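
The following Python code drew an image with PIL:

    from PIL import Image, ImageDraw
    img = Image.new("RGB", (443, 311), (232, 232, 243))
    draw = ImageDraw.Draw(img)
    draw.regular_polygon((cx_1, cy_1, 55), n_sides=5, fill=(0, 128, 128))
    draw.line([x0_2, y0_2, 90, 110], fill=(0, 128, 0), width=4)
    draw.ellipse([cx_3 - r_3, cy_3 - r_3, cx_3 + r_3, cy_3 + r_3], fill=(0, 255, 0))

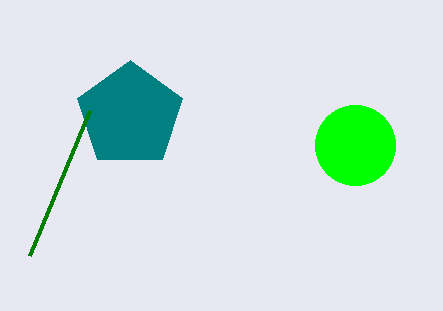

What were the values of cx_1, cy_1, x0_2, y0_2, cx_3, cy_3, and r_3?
cx_1 = 130; cy_1 = 115; x0_2 = 30; y0_2 = 255; cx_3 = 355; cy_3 = 145; r_3 = 40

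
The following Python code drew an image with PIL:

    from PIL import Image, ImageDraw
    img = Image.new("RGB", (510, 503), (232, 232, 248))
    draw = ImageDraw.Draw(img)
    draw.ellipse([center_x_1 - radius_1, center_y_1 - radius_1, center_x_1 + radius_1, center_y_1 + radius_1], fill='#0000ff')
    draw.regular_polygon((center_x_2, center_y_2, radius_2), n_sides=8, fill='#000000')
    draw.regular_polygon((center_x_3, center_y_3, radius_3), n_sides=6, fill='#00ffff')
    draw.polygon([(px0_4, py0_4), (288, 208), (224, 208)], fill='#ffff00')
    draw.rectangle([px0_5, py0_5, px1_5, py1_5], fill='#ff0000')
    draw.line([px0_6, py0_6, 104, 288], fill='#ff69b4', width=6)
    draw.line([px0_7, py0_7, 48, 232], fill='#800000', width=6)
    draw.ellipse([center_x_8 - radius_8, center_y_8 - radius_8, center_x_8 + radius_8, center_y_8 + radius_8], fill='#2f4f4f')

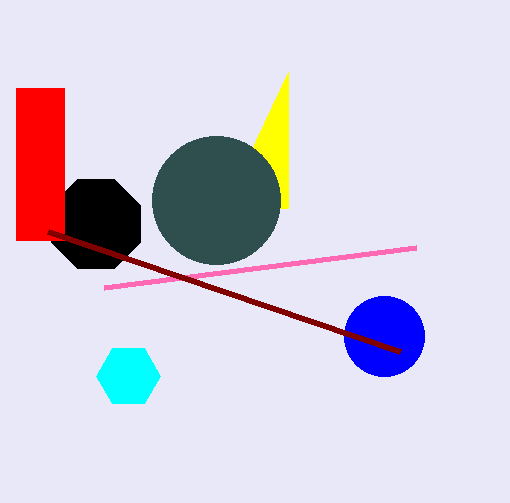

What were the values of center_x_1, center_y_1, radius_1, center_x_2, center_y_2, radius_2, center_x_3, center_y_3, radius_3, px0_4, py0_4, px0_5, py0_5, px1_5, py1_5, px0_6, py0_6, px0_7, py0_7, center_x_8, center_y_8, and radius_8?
center_x_1 = 384; center_y_1 = 336; radius_1 = 40; center_x_2 = 96; center_y_2 = 224; radius_2 = 48; center_x_3 = 128; center_y_3 = 376; radius_3 = 32; px0_4 = 288; py0_4 = 72; px0_5 = 16; py0_5 = 88; px1_5 = 64; py1_5 = 240; px0_6 = 416; py0_6 = 248; px0_7 = 400; py0_7 = 352; center_x_8 = 216; center_y_8 = 200; radius_8 = 64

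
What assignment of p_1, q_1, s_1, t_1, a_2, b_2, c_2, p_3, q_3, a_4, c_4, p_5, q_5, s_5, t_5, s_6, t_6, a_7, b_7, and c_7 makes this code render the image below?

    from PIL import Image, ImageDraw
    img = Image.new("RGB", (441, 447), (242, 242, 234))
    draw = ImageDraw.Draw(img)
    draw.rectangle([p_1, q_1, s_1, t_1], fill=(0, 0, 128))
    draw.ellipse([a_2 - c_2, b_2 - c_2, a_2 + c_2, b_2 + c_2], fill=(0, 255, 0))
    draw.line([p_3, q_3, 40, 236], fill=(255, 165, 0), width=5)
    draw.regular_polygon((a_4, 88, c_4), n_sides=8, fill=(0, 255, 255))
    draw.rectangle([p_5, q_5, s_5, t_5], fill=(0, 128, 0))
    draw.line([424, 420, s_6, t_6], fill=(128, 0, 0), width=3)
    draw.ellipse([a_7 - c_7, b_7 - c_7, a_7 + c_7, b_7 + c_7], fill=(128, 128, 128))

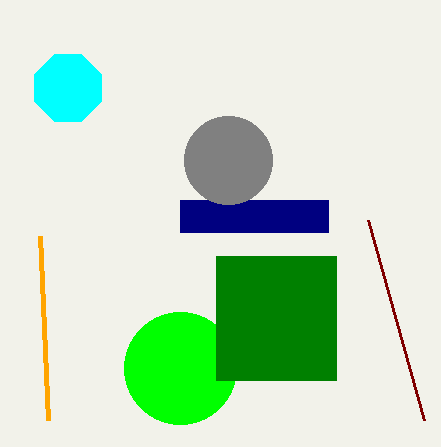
p_1 = 180
q_1 = 200
s_1 = 328
t_1 = 232
a_2 = 180
b_2 = 368
c_2 = 56
p_3 = 48
q_3 = 420
a_4 = 68
c_4 = 36
p_5 = 216
q_5 = 256
s_5 = 336
t_5 = 380
s_6 = 368
t_6 = 220
a_7 = 228
b_7 = 160
c_7 = 44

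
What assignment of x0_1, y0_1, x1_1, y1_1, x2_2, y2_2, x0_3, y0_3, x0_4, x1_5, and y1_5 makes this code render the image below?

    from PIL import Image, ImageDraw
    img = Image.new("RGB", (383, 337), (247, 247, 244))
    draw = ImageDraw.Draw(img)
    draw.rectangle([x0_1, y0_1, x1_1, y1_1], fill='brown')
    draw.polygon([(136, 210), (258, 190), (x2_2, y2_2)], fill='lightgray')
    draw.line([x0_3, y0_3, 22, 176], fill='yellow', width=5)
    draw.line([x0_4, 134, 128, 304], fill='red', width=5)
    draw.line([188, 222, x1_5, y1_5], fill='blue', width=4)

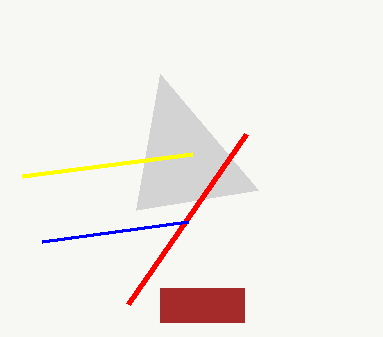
x0_1 = 160; y0_1 = 288; x1_1 = 244; y1_1 = 322; x2_2 = 160; y2_2 = 74; x0_3 = 192; y0_3 = 154; x0_4 = 246; x1_5 = 42; y1_5 = 242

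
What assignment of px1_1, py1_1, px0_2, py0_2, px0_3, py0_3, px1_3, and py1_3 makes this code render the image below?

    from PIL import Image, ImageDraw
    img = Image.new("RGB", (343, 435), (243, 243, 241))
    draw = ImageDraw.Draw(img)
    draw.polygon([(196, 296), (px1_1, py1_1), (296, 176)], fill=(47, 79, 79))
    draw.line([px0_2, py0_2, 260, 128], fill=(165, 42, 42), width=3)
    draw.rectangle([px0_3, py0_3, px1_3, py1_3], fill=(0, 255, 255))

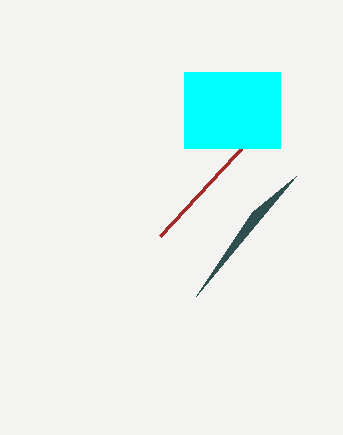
px1_1 = 252, py1_1 = 212, px0_2 = 160, py0_2 = 236, px0_3 = 184, py0_3 = 72, px1_3 = 280, py1_3 = 148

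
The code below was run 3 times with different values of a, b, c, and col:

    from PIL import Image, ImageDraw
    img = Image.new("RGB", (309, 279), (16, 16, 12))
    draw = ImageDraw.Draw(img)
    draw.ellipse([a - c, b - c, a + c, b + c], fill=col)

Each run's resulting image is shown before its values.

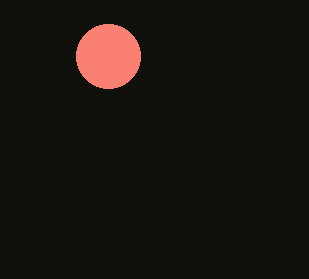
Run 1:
a = 108; b = 56; c = 32; col = 'salmon'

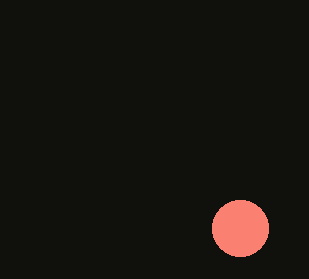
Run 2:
a = 240; b = 228; c = 28; col = 'salmon'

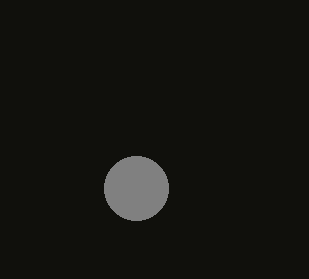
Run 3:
a = 136; b = 188; c = 32; col = 'gray'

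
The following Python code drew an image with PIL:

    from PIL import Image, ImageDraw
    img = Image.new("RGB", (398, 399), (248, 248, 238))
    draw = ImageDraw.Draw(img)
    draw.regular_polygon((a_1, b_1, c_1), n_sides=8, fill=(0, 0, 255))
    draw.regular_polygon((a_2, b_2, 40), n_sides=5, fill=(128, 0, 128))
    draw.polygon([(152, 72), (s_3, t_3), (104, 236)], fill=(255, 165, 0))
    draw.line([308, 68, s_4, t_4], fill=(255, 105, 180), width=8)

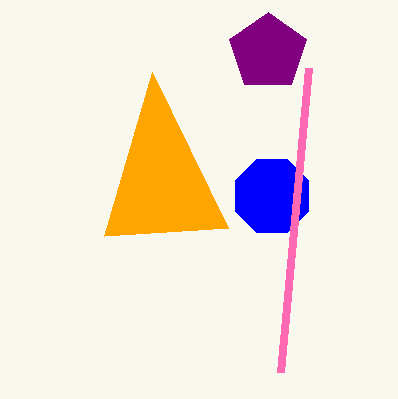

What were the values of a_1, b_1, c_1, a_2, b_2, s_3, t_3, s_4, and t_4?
a_1 = 272; b_1 = 196; c_1 = 40; a_2 = 268; b_2 = 52; s_3 = 228; t_3 = 228; s_4 = 280; t_4 = 372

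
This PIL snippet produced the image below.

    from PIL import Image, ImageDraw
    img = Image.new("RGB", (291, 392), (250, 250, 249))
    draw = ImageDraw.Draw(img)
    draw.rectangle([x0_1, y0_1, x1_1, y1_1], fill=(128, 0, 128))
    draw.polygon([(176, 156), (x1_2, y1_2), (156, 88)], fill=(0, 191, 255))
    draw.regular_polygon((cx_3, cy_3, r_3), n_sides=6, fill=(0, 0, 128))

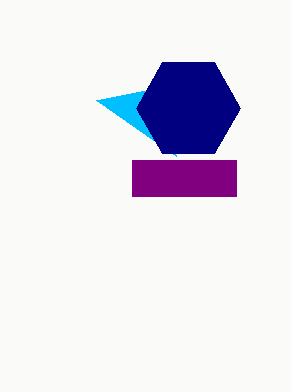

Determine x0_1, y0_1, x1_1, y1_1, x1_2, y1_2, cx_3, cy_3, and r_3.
x0_1 = 132
y0_1 = 160
x1_1 = 236
y1_1 = 196
x1_2 = 96
y1_2 = 100
cx_3 = 188
cy_3 = 108
r_3 = 52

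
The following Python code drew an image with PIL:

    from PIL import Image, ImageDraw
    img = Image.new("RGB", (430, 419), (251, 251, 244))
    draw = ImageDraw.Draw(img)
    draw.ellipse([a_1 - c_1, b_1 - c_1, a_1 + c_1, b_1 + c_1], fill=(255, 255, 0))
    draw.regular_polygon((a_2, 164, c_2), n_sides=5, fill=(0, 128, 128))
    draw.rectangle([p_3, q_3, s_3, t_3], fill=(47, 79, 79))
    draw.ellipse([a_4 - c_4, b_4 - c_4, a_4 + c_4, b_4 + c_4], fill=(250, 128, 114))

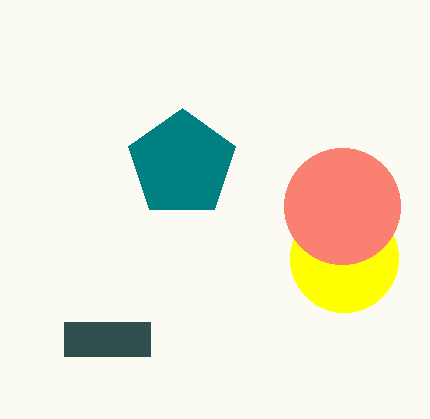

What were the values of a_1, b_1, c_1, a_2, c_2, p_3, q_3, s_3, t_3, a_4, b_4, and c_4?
a_1 = 344, b_1 = 258, c_1 = 54, a_2 = 182, c_2 = 56, p_3 = 64, q_3 = 322, s_3 = 150, t_3 = 356, a_4 = 342, b_4 = 206, c_4 = 58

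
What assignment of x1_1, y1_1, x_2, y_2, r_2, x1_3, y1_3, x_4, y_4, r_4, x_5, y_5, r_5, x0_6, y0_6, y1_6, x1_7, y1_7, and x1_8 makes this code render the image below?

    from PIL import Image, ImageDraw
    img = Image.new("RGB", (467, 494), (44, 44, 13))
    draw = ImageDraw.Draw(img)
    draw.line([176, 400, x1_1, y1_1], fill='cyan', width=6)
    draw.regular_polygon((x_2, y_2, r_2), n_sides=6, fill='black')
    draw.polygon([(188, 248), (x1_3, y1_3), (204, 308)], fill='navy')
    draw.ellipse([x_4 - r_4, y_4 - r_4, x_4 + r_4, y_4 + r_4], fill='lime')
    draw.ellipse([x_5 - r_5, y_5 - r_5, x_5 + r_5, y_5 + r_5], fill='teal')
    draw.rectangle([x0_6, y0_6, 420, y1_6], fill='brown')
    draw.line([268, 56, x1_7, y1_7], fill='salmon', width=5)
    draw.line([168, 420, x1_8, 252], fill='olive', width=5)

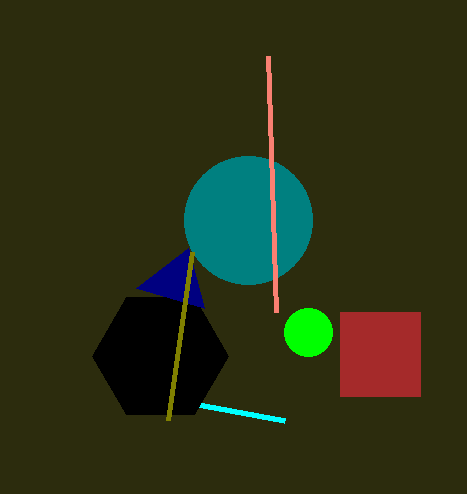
x1_1 = 284
y1_1 = 420
x_2 = 160
y_2 = 356
r_2 = 68
x1_3 = 136
y1_3 = 288
x_4 = 308
y_4 = 332
r_4 = 24
x_5 = 248
y_5 = 220
r_5 = 64
x0_6 = 340
y0_6 = 312
y1_6 = 396
x1_7 = 276
y1_7 = 312
x1_8 = 192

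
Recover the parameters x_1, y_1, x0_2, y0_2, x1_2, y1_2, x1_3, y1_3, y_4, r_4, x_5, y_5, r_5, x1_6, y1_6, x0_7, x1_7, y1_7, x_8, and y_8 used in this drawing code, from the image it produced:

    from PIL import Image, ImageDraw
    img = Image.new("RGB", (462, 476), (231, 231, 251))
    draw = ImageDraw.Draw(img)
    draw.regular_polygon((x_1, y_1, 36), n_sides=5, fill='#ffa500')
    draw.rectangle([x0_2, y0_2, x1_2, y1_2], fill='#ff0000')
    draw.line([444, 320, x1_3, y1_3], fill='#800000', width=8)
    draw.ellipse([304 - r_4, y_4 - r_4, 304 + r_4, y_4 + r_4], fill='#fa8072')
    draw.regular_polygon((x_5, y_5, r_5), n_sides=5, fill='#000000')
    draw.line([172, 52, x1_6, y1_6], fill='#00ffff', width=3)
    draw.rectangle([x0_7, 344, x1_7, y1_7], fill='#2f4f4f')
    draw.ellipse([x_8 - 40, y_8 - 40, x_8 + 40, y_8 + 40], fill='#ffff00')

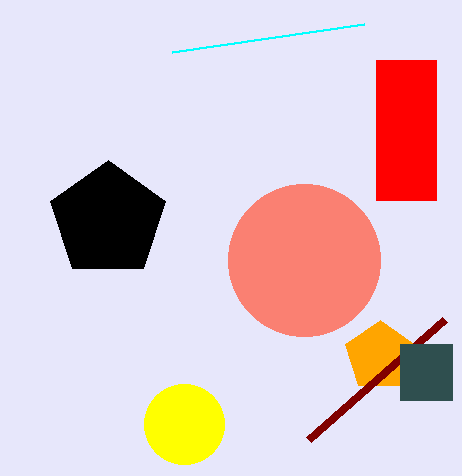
x_1 = 380, y_1 = 356, x0_2 = 376, y0_2 = 60, x1_2 = 436, y1_2 = 200, x1_3 = 308, y1_3 = 440, y_4 = 260, r_4 = 76, x_5 = 108, y_5 = 220, r_5 = 60, x1_6 = 364, y1_6 = 24, x0_7 = 400, x1_7 = 452, y1_7 = 400, x_8 = 184, y_8 = 424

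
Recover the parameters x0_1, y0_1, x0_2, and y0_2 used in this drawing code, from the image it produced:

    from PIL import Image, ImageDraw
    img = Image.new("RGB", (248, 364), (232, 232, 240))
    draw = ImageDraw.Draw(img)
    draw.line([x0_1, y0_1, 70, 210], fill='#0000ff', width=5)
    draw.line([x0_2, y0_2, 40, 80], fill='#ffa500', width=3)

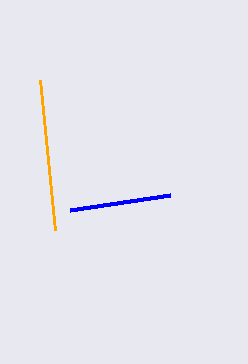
x0_1 = 170, y0_1 = 195, x0_2 = 55, y0_2 = 230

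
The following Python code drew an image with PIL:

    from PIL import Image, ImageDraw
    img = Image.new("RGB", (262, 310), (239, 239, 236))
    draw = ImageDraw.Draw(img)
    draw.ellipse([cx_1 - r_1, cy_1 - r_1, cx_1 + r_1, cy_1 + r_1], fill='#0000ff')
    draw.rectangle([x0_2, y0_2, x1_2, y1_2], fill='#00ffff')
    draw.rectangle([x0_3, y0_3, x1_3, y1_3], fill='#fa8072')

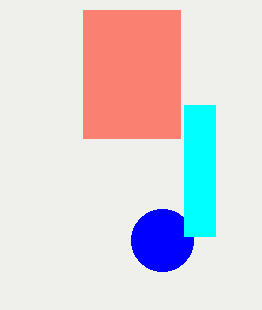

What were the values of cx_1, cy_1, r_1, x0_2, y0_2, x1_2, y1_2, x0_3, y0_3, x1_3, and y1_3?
cx_1 = 162, cy_1 = 240, r_1 = 31, x0_2 = 184, y0_2 = 105, x1_2 = 215, y1_2 = 236, x0_3 = 83, y0_3 = 10, x1_3 = 180, y1_3 = 138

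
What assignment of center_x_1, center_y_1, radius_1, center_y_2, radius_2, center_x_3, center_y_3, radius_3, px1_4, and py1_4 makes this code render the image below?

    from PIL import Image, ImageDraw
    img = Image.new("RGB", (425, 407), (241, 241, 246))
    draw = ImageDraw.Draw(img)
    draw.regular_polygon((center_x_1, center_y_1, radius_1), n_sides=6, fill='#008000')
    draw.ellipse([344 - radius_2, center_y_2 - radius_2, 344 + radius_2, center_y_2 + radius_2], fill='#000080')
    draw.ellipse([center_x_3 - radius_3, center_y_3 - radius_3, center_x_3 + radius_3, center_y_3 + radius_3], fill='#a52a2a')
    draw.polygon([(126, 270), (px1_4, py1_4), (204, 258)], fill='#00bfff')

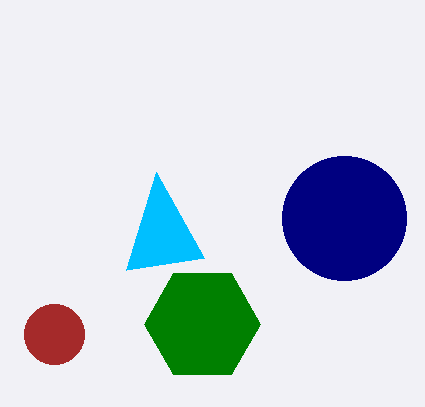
center_x_1 = 202
center_y_1 = 324
radius_1 = 58
center_y_2 = 218
radius_2 = 62
center_x_3 = 54
center_y_3 = 334
radius_3 = 30
px1_4 = 156
py1_4 = 172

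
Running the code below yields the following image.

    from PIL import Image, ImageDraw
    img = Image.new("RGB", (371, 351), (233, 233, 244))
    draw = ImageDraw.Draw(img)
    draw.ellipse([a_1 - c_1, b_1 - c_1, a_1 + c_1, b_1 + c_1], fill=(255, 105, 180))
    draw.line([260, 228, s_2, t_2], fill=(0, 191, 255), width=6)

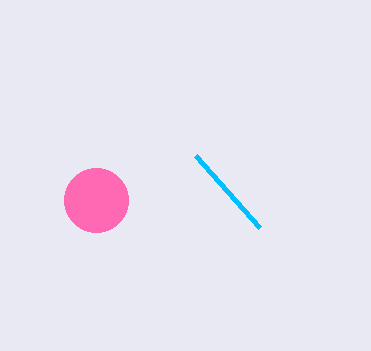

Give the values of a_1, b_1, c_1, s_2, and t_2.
a_1 = 96; b_1 = 200; c_1 = 32; s_2 = 196; t_2 = 156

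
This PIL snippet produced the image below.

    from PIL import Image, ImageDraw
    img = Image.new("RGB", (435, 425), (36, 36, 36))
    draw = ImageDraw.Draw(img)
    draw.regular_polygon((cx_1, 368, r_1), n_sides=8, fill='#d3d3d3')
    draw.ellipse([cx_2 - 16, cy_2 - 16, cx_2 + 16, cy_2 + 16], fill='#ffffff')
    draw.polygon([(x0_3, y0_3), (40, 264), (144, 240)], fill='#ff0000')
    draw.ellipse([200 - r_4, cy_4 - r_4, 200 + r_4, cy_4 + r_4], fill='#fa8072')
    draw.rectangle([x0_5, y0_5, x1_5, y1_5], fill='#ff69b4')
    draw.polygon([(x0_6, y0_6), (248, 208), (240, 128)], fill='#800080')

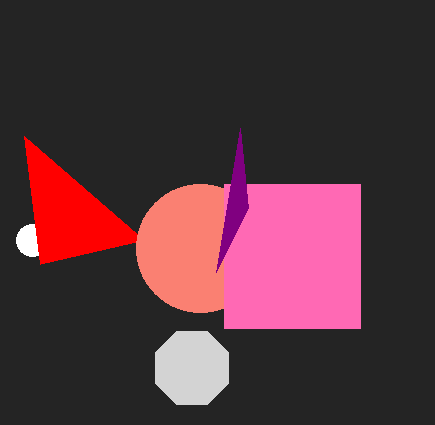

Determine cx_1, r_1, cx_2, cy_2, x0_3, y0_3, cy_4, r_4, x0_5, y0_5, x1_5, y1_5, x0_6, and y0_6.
cx_1 = 192, r_1 = 40, cx_2 = 32, cy_2 = 240, x0_3 = 24, y0_3 = 136, cy_4 = 248, r_4 = 64, x0_5 = 224, y0_5 = 184, x1_5 = 360, y1_5 = 328, x0_6 = 216, y0_6 = 272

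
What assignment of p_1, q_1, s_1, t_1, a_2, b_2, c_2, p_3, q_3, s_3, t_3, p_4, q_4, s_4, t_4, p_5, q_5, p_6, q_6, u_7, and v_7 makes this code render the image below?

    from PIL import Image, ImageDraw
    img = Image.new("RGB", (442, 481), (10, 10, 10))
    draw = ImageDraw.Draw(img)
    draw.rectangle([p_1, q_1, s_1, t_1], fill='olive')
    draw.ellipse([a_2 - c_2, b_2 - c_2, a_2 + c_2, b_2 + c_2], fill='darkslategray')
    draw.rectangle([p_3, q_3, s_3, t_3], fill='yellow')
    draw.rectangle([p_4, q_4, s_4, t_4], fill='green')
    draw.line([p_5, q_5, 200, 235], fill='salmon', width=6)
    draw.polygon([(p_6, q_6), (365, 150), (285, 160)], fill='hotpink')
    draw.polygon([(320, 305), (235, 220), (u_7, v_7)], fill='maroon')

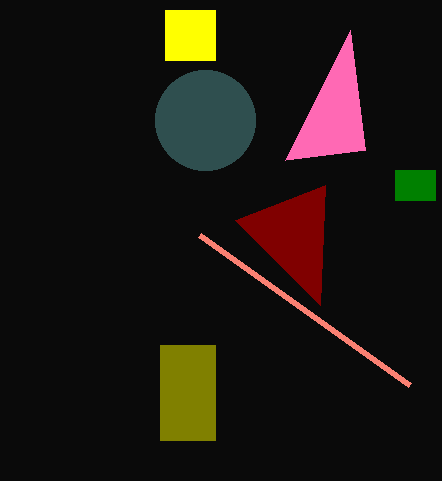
p_1 = 160
q_1 = 345
s_1 = 215
t_1 = 440
a_2 = 205
b_2 = 120
c_2 = 50
p_3 = 165
q_3 = 10
s_3 = 215
t_3 = 60
p_4 = 395
q_4 = 170
s_4 = 435
t_4 = 200
p_5 = 410
q_5 = 385
p_6 = 350
q_6 = 30
u_7 = 325
v_7 = 185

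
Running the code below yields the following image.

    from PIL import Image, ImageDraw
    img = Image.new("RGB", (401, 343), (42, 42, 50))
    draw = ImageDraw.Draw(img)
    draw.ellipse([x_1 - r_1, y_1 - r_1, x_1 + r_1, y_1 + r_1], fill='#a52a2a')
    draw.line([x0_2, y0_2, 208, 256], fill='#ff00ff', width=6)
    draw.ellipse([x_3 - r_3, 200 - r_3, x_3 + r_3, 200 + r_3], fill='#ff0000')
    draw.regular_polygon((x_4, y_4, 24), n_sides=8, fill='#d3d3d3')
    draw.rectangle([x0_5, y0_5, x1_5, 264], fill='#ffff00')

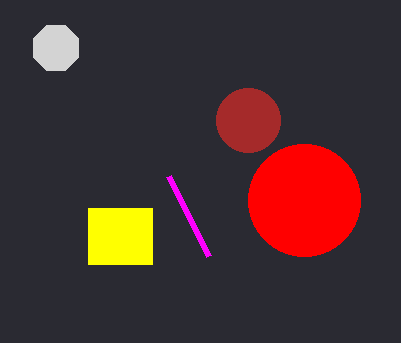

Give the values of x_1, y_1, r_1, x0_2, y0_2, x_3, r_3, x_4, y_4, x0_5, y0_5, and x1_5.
x_1 = 248; y_1 = 120; r_1 = 32; x0_2 = 168; y0_2 = 176; x_3 = 304; r_3 = 56; x_4 = 56; y_4 = 48; x0_5 = 88; y0_5 = 208; x1_5 = 152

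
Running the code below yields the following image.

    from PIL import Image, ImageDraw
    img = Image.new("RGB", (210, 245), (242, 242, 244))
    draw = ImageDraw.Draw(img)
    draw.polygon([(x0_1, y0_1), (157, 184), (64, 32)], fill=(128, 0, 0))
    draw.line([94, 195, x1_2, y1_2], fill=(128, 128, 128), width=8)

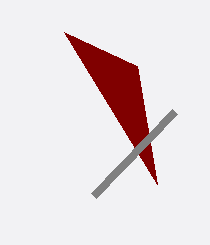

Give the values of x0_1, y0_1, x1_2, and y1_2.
x0_1 = 137; y0_1 = 66; x1_2 = 175; y1_2 = 111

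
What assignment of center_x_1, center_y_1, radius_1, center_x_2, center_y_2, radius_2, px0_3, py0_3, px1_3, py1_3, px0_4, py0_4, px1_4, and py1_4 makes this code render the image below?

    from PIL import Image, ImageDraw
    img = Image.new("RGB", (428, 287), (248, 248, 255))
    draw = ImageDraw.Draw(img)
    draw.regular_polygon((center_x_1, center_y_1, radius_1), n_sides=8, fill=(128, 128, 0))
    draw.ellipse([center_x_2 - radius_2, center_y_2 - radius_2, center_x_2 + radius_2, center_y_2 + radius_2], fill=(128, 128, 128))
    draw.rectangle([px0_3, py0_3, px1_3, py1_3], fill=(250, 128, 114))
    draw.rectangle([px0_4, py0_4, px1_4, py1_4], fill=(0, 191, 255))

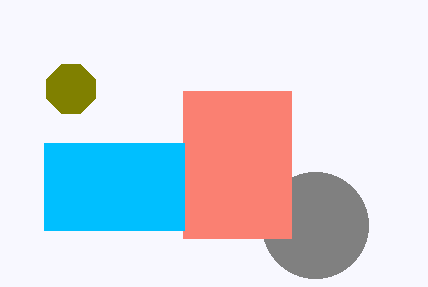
center_x_1 = 71, center_y_1 = 89, radius_1 = 26, center_x_2 = 315, center_y_2 = 225, radius_2 = 53, px0_3 = 183, py0_3 = 91, px1_3 = 291, py1_3 = 238, px0_4 = 44, py0_4 = 143, px1_4 = 184, py1_4 = 230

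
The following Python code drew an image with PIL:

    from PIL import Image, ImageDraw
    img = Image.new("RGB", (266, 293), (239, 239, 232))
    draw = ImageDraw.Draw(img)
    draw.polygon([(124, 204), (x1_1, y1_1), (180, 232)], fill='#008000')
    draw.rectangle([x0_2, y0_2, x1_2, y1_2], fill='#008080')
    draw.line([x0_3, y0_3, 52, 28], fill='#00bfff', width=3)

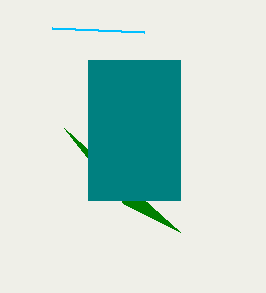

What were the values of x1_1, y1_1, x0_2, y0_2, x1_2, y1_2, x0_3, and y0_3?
x1_1 = 64
y1_1 = 128
x0_2 = 88
y0_2 = 60
x1_2 = 180
y1_2 = 200
x0_3 = 144
y0_3 = 32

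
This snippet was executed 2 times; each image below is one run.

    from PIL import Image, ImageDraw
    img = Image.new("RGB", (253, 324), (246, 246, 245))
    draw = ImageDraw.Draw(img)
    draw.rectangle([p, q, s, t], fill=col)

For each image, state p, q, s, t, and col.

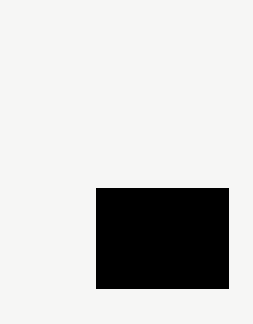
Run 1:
p = 96; q = 188; s = 228; t = 288; col = 'black'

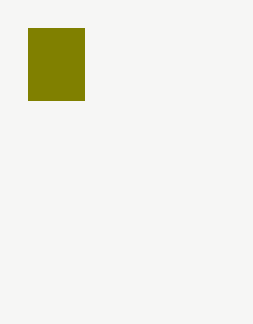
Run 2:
p = 28
q = 28
s = 84
t = 100
col = 'olive'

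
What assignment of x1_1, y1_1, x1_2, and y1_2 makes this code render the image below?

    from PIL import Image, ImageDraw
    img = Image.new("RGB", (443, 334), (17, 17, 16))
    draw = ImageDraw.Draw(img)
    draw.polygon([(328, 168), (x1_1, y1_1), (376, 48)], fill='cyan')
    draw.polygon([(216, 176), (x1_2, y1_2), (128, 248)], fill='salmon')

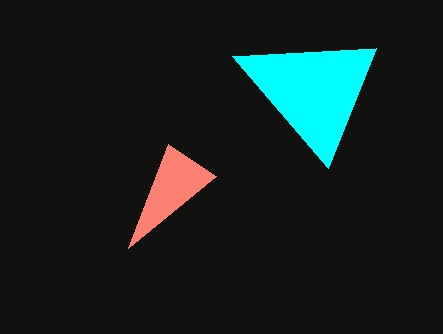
x1_1 = 232
y1_1 = 56
x1_2 = 168
y1_2 = 144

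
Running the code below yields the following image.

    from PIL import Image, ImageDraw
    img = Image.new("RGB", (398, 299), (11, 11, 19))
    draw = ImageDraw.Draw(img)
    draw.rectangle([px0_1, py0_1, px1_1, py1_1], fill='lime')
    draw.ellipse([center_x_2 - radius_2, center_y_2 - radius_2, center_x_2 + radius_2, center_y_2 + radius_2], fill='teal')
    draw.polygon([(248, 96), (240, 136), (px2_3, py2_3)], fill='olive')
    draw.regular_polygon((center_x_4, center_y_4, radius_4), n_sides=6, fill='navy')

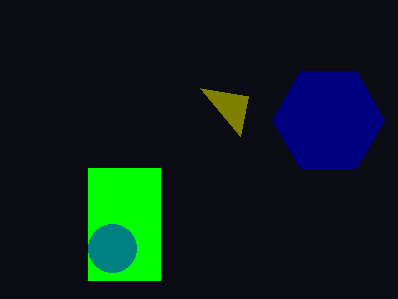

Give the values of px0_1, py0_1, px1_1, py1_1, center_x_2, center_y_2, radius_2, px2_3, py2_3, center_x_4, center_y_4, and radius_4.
px0_1 = 88
py0_1 = 168
px1_1 = 160
py1_1 = 280
center_x_2 = 112
center_y_2 = 248
radius_2 = 24
px2_3 = 200
py2_3 = 88
center_x_4 = 328
center_y_4 = 120
radius_4 = 56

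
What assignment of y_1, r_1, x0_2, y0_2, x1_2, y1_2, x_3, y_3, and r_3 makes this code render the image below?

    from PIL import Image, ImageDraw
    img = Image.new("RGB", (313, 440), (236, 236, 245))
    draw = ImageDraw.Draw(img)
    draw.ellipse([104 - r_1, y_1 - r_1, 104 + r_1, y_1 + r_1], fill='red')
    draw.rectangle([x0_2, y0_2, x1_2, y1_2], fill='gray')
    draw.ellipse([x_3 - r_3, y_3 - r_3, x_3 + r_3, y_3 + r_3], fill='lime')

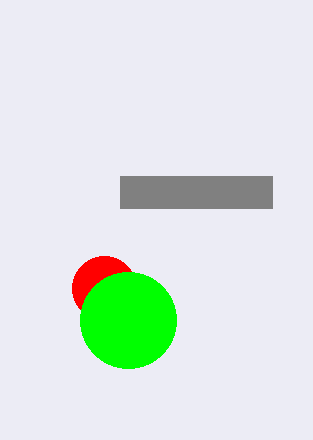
y_1 = 288, r_1 = 32, x0_2 = 120, y0_2 = 176, x1_2 = 272, y1_2 = 208, x_3 = 128, y_3 = 320, r_3 = 48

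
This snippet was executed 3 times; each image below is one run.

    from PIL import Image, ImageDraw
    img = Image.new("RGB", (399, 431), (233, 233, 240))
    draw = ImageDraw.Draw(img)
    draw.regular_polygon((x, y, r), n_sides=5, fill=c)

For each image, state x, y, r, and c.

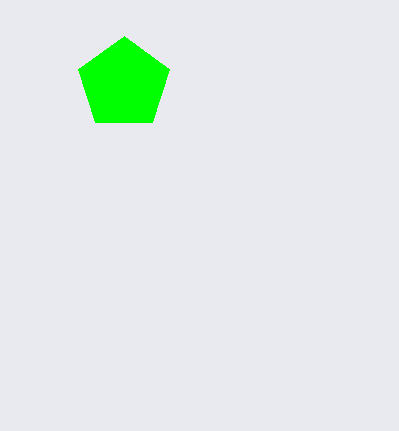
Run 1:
x = 124
y = 84
r = 48
c = 'lime'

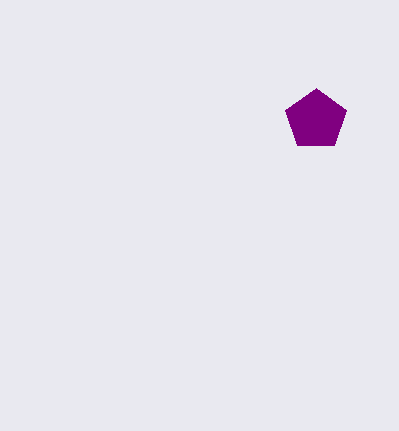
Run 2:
x = 316, y = 120, r = 32, c = 'purple'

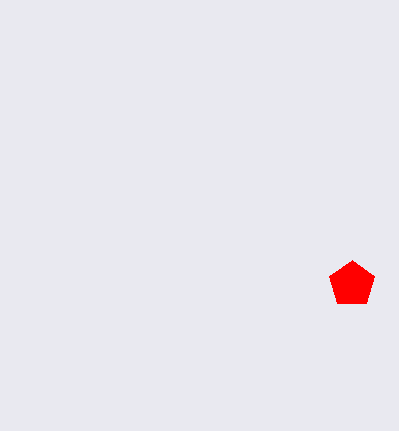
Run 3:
x = 352, y = 284, r = 24, c = 'red'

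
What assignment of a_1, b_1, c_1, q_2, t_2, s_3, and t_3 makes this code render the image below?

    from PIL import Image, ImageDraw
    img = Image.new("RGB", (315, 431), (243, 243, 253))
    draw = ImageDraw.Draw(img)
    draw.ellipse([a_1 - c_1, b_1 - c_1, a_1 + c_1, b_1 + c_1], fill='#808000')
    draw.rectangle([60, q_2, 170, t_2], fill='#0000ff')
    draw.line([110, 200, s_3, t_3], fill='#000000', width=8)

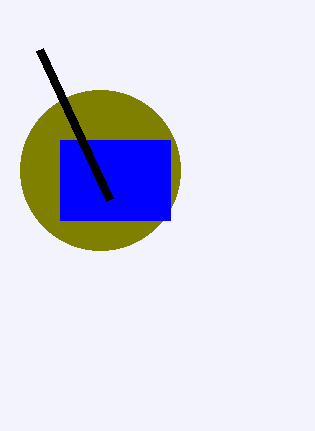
a_1 = 100
b_1 = 170
c_1 = 80
q_2 = 140
t_2 = 220
s_3 = 40
t_3 = 50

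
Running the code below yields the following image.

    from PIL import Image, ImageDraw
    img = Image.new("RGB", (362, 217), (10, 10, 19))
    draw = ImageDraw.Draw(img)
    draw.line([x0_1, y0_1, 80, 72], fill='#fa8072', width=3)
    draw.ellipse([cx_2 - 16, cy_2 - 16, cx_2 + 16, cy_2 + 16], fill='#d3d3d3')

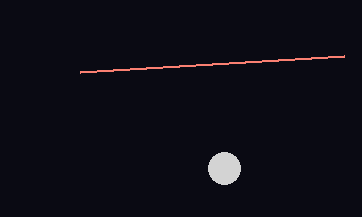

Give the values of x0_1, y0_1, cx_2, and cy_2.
x0_1 = 344
y0_1 = 56
cx_2 = 224
cy_2 = 168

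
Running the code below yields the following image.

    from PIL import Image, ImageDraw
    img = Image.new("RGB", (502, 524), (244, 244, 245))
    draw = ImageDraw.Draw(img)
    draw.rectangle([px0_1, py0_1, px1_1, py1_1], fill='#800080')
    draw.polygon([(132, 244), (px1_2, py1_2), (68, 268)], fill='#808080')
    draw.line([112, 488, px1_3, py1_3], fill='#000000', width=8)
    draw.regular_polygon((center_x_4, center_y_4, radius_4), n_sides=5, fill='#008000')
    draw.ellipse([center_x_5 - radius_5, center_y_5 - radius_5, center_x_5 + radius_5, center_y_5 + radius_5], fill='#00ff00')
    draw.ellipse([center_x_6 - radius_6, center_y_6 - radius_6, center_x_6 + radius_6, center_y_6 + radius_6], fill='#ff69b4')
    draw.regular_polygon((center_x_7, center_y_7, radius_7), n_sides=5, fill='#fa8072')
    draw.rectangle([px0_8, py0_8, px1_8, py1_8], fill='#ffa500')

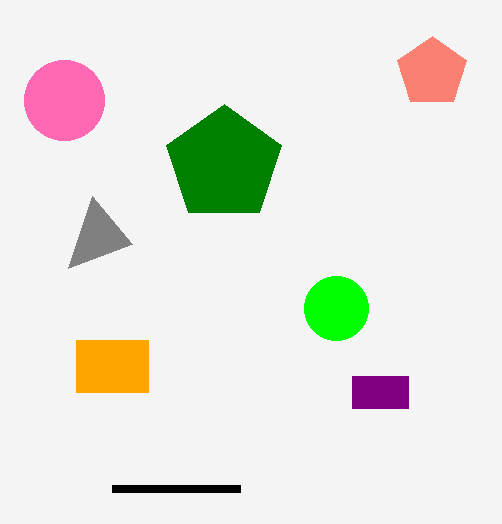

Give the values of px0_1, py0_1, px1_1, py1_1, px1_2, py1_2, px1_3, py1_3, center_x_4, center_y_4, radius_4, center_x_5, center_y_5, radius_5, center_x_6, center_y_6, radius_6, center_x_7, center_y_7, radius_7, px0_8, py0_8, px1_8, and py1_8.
px0_1 = 352; py0_1 = 376; px1_1 = 408; py1_1 = 408; px1_2 = 92; py1_2 = 196; px1_3 = 240; py1_3 = 488; center_x_4 = 224; center_y_4 = 164; radius_4 = 60; center_x_5 = 336; center_y_5 = 308; radius_5 = 32; center_x_6 = 64; center_y_6 = 100; radius_6 = 40; center_x_7 = 432; center_y_7 = 72; radius_7 = 36; px0_8 = 76; py0_8 = 340; px1_8 = 148; py1_8 = 392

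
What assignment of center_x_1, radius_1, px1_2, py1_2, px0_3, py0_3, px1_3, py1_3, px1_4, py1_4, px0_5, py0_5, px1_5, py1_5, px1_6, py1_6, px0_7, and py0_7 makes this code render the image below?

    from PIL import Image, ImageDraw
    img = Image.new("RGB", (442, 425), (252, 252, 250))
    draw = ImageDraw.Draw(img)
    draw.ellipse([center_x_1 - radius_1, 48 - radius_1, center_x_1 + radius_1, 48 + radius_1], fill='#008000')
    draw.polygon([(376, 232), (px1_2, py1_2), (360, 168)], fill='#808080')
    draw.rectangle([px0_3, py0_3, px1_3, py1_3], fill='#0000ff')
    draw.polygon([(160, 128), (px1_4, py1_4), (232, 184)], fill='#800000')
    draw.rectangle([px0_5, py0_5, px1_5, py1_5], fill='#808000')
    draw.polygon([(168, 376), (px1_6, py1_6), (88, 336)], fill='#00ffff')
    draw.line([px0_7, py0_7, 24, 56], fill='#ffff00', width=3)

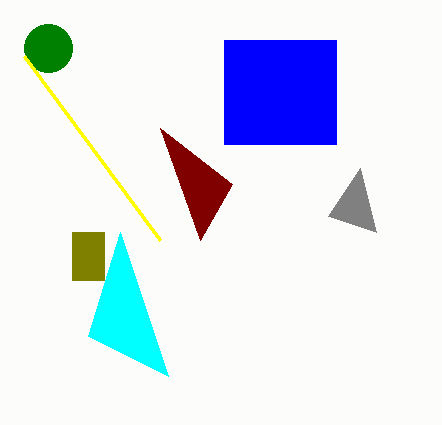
center_x_1 = 48; radius_1 = 24; px1_2 = 328; py1_2 = 216; px0_3 = 224; py0_3 = 40; px1_3 = 336; py1_3 = 144; px1_4 = 200; py1_4 = 240; px0_5 = 72; py0_5 = 232; px1_5 = 104; py1_5 = 280; px1_6 = 120; py1_6 = 232; px0_7 = 160; py0_7 = 240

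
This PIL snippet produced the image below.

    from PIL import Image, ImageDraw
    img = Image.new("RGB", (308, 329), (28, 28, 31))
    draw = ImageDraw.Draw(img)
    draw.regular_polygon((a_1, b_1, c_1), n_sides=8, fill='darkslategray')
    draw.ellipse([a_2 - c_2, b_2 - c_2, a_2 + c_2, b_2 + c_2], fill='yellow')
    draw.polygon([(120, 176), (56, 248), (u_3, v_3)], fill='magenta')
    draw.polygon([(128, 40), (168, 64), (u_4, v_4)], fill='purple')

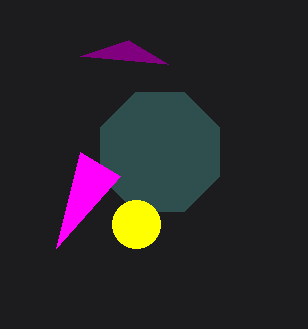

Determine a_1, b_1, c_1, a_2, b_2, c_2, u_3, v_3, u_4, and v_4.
a_1 = 160, b_1 = 152, c_1 = 64, a_2 = 136, b_2 = 224, c_2 = 24, u_3 = 80, v_3 = 152, u_4 = 80, v_4 = 56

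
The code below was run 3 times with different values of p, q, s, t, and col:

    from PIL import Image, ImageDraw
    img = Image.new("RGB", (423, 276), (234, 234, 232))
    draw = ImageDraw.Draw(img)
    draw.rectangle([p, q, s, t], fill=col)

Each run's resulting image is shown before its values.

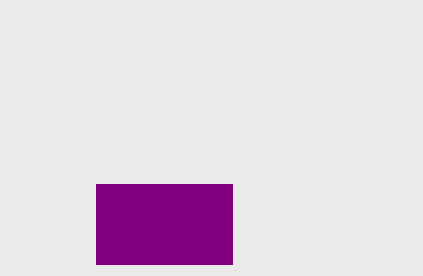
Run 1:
p = 96, q = 184, s = 232, t = 264, col = 'purple'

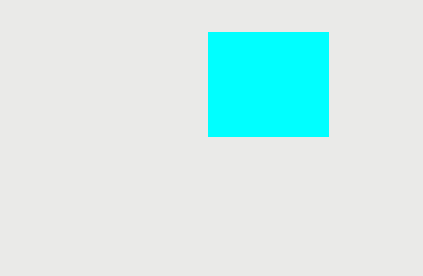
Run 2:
p = 208, q = 32, s = 328, t = 136, col = 'cyan'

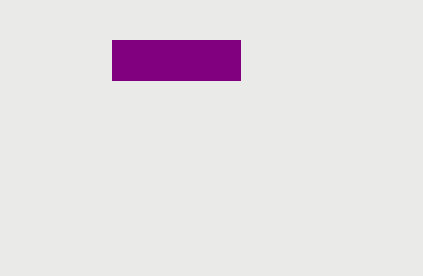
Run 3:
p = 112
q = 40
s = 240
t = 80
col = 'purple'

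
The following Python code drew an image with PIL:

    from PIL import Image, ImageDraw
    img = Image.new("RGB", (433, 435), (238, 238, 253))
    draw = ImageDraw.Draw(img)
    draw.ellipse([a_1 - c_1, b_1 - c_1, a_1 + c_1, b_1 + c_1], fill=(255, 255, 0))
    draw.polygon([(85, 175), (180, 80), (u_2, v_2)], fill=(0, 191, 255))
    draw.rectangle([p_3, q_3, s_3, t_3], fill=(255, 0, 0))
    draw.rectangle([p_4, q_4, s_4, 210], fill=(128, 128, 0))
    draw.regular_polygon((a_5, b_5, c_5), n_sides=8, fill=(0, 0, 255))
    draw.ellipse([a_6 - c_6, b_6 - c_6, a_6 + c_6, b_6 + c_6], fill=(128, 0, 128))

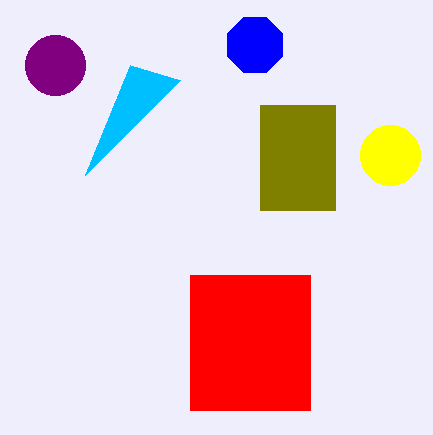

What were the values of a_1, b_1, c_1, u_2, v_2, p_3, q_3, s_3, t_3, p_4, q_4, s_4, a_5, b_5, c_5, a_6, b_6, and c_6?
a_1 = 390; b_1 = 155; c_1 = 30; u_2 = 130; v_2 = 65; p_3 = 190; q_3 = 275; s_3 = 310; t_3 = 410; p_4 = 260; q_4 = 105; s_4 = 335; a_5 = 255; b_5 = 45; c_5 = 30; a_6 = 55; b_6 = 65; c_6 = 30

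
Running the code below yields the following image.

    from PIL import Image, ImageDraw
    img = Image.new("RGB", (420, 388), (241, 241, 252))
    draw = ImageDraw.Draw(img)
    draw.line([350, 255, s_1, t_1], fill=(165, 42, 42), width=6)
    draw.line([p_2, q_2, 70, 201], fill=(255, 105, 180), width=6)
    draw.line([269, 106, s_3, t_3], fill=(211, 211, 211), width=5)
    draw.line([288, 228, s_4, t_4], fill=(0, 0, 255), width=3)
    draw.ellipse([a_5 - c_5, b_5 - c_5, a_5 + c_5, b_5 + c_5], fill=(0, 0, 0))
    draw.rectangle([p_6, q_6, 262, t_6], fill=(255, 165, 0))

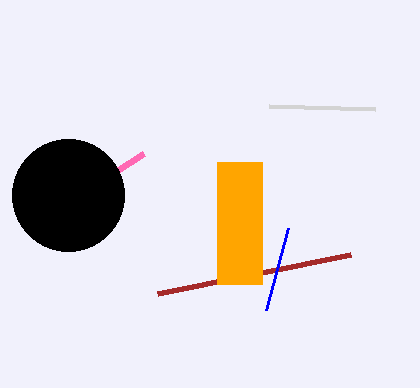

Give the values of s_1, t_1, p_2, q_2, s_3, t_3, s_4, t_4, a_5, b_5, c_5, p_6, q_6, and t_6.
s_1 = 157; t_1 = 294; p_2 = 143; q_2 = 154; s_3 = 375; t_3 = 109; s_4 = 266; t_4 = 310; a_5 = 68; b_5 = 195; c_5 = 56; p_6 = 217; q_6 = 162; t_6 = 284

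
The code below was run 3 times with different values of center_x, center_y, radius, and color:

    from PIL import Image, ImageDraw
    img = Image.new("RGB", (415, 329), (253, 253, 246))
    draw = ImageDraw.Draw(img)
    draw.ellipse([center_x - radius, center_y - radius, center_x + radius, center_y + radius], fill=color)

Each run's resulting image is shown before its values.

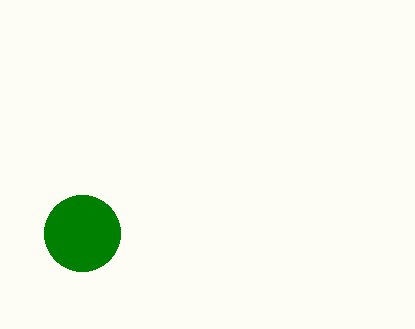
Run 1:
center_x = 82
center_y = 233
radius = 38
color = 'green'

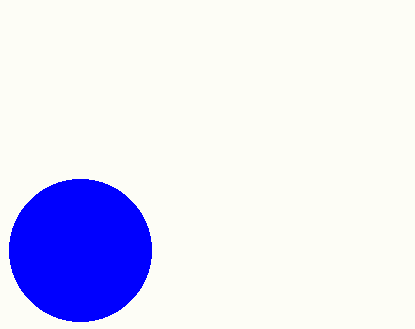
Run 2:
center_x = 80, center_y = 250, radius = 71, color = 'blue'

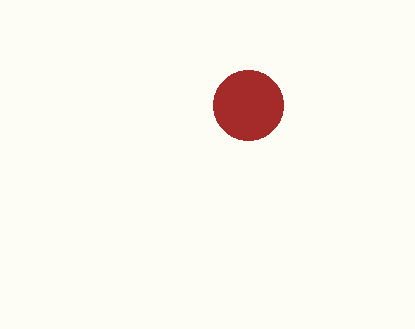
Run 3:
center_x = 248
center_y = 105
radius = 35
color = 'brown'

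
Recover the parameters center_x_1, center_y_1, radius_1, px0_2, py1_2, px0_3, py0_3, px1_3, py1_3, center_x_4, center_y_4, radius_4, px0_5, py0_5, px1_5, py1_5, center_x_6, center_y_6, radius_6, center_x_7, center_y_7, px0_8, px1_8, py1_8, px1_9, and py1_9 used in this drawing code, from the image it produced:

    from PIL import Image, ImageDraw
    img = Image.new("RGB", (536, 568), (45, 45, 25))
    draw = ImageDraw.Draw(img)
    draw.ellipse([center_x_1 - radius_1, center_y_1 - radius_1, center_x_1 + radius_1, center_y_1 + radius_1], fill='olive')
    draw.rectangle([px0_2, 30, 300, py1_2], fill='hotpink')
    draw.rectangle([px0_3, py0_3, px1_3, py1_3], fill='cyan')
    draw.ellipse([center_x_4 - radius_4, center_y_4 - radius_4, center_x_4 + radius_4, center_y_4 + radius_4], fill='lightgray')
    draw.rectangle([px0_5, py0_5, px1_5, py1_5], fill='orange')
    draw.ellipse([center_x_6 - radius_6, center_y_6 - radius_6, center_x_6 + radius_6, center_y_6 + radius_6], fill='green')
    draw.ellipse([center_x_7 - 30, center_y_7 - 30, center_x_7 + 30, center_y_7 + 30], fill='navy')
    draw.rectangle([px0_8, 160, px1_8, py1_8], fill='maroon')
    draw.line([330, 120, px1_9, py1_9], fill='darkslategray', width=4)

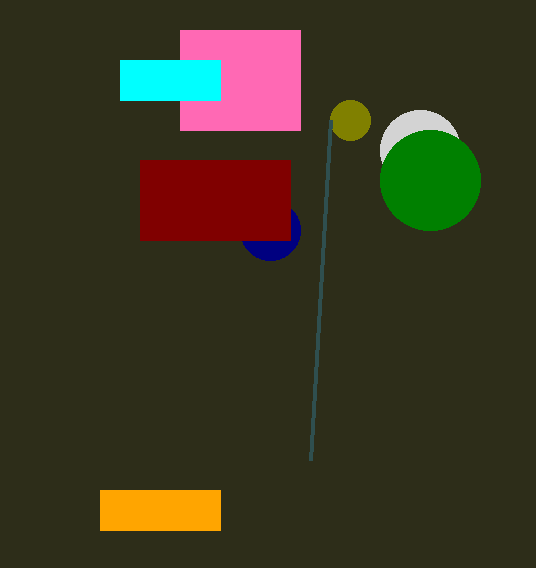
center_x_1 = 350; center_y_1 = 120; radius_1 = 20; px0_2 = 180; py1_2 = 130; px0_3 = 120; py0_3 = 60; px1_3 = 220; py1_3 = 100; center_x_4 = 420; center_y_4 = 150; radius_4 = 40; px0_5 = 100; py0_5 = 490; px1_5 = 220; py1_5 = 530; center_x_6 = 430; center_y_6 = 180; radius_6 = 50; center_x_7 = 270; center_y_7 = 230; px0_8 = 140; px1_8 = 290; py1_8 = 240; px1_9 = 310; py1_9 = 460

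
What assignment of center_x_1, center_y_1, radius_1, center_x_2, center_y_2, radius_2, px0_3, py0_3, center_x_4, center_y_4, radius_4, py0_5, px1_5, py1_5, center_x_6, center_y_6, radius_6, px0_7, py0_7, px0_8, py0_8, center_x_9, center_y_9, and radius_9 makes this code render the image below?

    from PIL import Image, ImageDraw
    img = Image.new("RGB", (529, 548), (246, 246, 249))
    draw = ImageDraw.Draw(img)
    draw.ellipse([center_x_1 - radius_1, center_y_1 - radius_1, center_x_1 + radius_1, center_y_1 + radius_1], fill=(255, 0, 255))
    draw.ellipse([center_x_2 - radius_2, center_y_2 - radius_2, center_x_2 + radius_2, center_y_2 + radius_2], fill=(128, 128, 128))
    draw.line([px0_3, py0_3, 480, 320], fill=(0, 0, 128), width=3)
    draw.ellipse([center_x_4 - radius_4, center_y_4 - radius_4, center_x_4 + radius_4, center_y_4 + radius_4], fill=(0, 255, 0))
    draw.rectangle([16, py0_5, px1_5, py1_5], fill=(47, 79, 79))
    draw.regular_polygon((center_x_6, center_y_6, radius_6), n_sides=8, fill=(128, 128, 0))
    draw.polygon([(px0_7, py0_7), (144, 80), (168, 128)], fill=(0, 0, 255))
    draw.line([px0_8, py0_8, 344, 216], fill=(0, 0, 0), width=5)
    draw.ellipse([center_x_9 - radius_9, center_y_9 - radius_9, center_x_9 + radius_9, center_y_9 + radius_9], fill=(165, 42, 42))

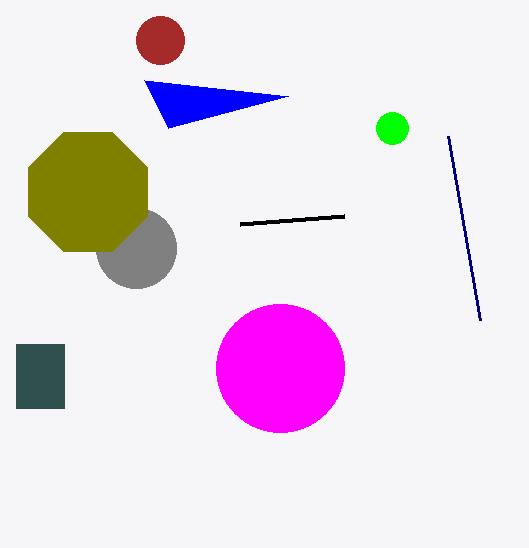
center_x_1 = 280, center_y_1 = 368, radius_1 = 64, center_x_2 = 136, center_y_2 = 248, radius_2 = 40, px0_3 = 448, py0_3 = 136, center_x_4 = 392, center_y_4 = 128, radius_4 = 16, py0_5 = 344, px1_5 = 64, py1_5 = 408, center_x_6 = 88, center_y_6 = 192, radius_6 = 64, px0_7 = 288, py0_7 = 96, px0_8 = 240, py0_8 = 224, center_x_9 = 160, center_y_9 = 40, radius_9 = 24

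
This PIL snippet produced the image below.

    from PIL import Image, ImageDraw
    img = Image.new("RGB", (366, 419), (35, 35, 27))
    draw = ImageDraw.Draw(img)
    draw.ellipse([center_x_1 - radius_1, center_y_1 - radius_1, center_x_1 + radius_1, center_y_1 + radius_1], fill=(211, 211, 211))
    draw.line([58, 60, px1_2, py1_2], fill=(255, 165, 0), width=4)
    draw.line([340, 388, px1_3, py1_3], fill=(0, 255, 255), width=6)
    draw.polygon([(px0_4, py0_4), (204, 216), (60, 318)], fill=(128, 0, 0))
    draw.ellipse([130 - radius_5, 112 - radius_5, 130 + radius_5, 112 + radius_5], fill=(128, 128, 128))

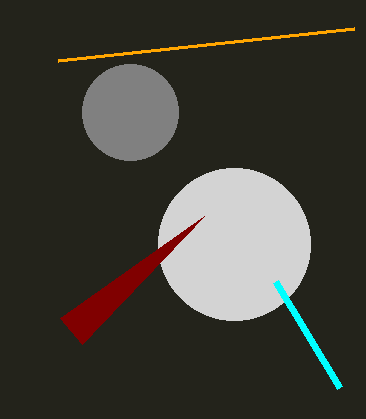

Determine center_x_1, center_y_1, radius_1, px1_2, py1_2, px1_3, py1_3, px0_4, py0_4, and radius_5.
center_x_1 = 234; center_y_1 = 244; radius_1 = 76; px1_2 = 354; py1_2 = 28; px1_3 = 276; py1_3 = 282; px0_4 = 82; py0_4 = 344; radius_5 = 48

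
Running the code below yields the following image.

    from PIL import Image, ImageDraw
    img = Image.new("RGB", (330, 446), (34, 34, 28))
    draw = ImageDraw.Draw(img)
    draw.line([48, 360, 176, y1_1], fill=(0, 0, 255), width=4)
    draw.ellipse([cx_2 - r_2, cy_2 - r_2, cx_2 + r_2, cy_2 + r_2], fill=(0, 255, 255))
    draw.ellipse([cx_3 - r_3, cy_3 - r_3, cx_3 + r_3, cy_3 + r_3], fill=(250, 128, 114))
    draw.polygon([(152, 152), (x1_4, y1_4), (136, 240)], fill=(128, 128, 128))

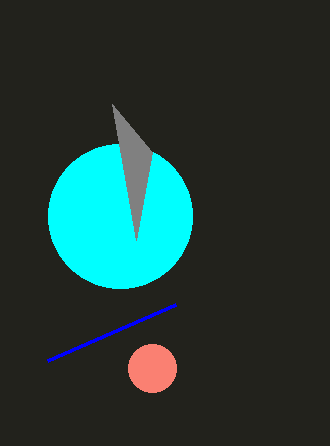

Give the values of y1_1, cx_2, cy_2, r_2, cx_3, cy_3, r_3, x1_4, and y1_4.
y1_1 = 304; cx_2 = 120; cy_2 = 216; r_2 = 72; cx_3 = 152; cy_3 = 368; r_3 = 24; x1_4 = 112; y1_4 = 104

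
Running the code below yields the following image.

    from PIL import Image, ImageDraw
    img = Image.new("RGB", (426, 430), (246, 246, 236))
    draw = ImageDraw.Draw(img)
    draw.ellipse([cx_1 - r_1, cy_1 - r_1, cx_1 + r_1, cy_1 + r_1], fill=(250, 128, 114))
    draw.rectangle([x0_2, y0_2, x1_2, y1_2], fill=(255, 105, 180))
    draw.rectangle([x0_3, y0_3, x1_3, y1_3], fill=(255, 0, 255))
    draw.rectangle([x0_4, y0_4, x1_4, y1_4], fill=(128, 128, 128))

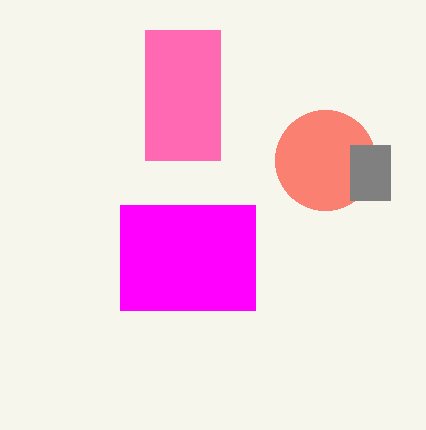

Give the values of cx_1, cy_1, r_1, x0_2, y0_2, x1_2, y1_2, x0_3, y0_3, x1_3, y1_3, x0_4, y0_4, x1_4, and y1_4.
cx_1 = 325, cy_1 = 160, r_1 = 50, x0_2 = 145, y0_2 = 30, x1_2 = 220, y1_2 = 160, x0_3 = 120, y0_3 = 205, x1_3 = 255, y1_3 = 310, x0_4 = 350, y0_4 = 145, x1_4 = 390, y1_4 = 200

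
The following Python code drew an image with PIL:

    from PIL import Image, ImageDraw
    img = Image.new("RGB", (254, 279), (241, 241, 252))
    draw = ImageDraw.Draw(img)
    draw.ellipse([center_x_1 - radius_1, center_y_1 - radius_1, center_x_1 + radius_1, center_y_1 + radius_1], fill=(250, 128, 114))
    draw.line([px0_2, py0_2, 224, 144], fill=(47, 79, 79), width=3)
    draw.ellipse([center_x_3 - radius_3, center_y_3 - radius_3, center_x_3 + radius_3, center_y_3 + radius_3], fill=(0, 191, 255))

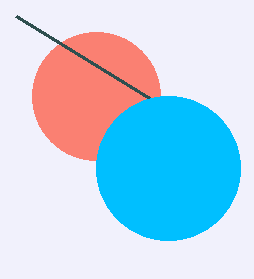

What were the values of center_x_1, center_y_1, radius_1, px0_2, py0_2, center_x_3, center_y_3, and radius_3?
center_x_1 = 96, center_y_1 = 96, radius_1 = 64, px0_2 = 16, py0_2 = 16, center_x_3 = 168, center_y_3 = 168, radius_3 = 72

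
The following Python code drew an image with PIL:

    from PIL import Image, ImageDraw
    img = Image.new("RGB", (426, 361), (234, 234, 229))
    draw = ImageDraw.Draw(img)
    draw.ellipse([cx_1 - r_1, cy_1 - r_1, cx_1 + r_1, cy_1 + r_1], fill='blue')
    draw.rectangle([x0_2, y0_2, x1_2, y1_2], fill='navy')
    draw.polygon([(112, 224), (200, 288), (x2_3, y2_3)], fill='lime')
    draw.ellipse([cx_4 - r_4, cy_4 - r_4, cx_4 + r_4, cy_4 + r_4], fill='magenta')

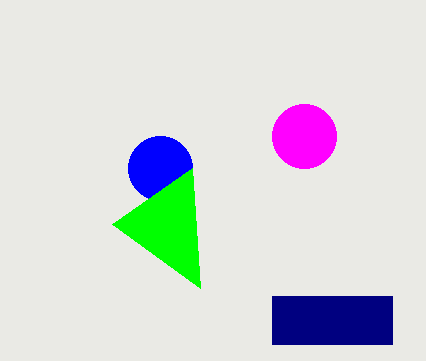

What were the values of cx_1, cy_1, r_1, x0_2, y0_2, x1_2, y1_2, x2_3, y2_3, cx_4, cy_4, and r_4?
cx_1 = 160, cy_1 = 168, r_1 = 32, x0_2 = 272, y0_2 = 296, x1_2 = 392, y1_2 = 344, x2_3 = 192, y2_3 = 168, cx_4 = 304, cy_4 = 136, r_4 = 32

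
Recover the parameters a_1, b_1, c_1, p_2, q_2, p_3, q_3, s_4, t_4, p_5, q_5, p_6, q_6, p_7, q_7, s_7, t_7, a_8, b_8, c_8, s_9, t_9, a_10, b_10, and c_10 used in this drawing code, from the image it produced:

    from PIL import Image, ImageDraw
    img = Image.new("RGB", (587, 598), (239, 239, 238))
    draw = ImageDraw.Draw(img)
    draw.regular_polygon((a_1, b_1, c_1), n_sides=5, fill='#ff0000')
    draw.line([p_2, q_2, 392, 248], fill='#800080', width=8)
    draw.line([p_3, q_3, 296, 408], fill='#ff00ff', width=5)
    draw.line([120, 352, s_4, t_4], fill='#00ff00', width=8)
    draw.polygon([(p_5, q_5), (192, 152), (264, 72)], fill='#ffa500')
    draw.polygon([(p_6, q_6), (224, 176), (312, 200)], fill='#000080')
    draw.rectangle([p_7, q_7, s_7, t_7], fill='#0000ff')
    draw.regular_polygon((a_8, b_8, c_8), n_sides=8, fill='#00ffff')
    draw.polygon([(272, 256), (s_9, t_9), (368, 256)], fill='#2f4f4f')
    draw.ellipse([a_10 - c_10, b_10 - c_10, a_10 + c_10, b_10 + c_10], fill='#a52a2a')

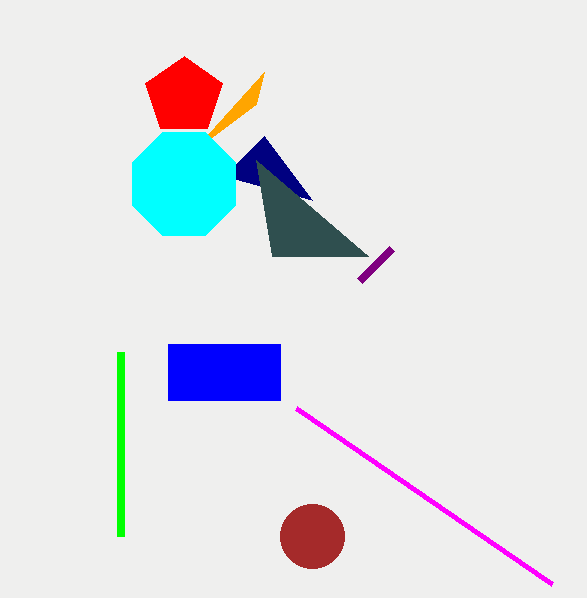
a_1 = 184
b_1 = 96
c_1 = 40
p_2 = 360
q_2 = 280
p_3 = 552
q_3 = 584
s_4 = 120
t_4 = 536
p_5 = 256
q_5 = 104
p_6 = 264
q_6 = 136
p_7 = 168
q_7 = 344
s_7 = 280
t_7 = 400
a_8 = 184
b_8 = 184
c_8 = 56
s_9 = 256
t_9 = 160
a_10 = 312
b_10 = 536
c_10 = 32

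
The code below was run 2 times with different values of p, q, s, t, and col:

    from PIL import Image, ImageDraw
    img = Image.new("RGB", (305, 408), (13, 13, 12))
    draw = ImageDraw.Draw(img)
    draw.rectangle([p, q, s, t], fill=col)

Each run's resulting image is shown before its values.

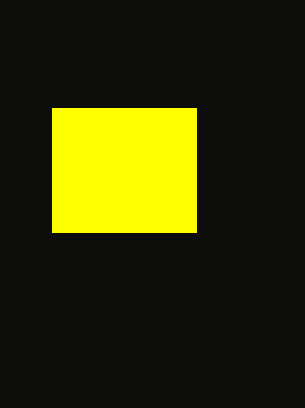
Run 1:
p = 52
q = 108
s = 196
t = 232
col = 'yellow'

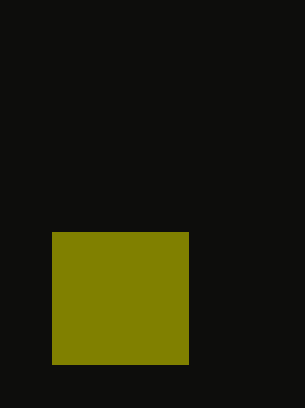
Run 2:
p = 52, q = 232, s = 188, t = 364, col = 'olive'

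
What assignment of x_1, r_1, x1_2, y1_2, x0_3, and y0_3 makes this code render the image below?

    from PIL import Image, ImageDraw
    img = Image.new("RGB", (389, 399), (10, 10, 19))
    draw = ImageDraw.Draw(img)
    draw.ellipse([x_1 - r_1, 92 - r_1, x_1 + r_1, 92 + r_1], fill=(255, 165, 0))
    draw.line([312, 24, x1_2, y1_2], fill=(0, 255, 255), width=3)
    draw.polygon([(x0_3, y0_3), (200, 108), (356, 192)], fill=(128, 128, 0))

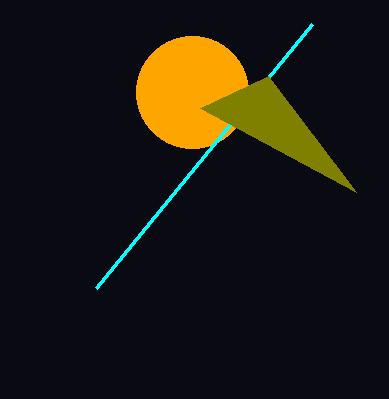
x_1 = 192; r_1 = 56; x1_2 = 96; y1_2 = 288; x0_3 = 268; y0_3 = 76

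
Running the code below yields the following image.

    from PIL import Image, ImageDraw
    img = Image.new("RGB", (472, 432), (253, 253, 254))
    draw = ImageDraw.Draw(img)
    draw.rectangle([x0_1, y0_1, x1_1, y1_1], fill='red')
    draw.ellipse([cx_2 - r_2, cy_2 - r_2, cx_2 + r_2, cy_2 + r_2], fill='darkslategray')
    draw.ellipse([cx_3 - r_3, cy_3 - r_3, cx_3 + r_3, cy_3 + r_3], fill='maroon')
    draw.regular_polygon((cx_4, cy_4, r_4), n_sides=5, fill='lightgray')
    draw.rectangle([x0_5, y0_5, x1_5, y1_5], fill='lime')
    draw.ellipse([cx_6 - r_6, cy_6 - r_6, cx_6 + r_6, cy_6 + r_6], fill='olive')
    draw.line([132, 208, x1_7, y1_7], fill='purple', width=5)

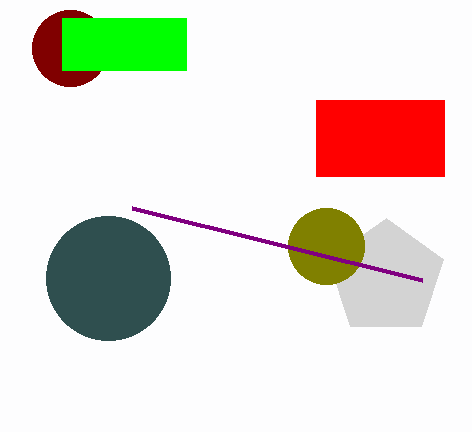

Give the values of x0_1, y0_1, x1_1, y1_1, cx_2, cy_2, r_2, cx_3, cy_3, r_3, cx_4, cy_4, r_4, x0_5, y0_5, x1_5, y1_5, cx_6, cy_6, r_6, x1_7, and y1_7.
x0_1 = 316; y0_1 = 100; x1_1 = 444; y1_1 = 176; cx_2 = 108; cy_2 = 278; r_2 = 62; cx_3 = 70; cy_3 = 48; r_3 = 38; cx_4 = 386; cy_4 = 278; r_4 = 60; x0_5 = 62; y0_5 = 18; x1_5 = 186; y1_5 = 70; cx_6 = 326; cy_6 = 246; r_6 = 38; x1_7 = 422; y1_7 = 280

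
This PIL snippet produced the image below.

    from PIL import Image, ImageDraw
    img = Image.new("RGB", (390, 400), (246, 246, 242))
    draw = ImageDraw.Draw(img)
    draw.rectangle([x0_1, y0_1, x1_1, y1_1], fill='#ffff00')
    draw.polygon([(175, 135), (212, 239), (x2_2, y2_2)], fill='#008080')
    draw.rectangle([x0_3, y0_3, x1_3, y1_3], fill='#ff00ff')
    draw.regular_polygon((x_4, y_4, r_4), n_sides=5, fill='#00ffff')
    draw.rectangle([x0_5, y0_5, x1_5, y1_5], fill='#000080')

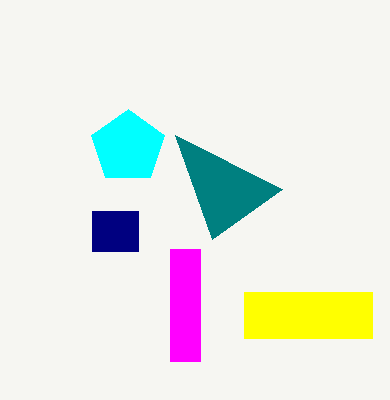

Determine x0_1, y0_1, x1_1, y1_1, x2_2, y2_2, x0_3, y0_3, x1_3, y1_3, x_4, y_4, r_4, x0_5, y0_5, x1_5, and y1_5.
x0_1 = 244; y0_1 = 292; x1_1 = 372; y1_1 = 338; x2_2 = 282; y2_2 = 189; x0_3 = 170; y0_3 = 249; x1_3 = 200; y1_3 = 361; x_4 = 128; y_4 = 147; r_4 = 38; x0_5 = 92; y0_5 = 211; x1_5 = 138; y1_5 = 251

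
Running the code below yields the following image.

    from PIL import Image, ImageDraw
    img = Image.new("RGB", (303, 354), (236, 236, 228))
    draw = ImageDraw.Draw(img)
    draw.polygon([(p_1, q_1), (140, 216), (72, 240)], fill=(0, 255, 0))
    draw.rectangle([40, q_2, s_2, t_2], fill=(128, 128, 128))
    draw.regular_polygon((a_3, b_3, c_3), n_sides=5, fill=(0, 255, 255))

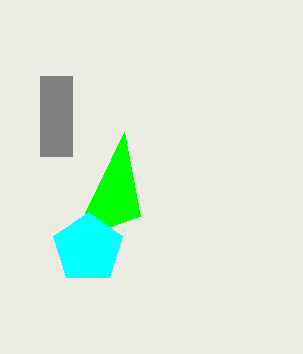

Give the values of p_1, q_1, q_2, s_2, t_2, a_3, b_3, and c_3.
p_1 = 124
q_1 = 132
q_2 = 76
s_2 = 72
t_2 = 156
a_3 = 88
b_3 = 248
c_3 = 36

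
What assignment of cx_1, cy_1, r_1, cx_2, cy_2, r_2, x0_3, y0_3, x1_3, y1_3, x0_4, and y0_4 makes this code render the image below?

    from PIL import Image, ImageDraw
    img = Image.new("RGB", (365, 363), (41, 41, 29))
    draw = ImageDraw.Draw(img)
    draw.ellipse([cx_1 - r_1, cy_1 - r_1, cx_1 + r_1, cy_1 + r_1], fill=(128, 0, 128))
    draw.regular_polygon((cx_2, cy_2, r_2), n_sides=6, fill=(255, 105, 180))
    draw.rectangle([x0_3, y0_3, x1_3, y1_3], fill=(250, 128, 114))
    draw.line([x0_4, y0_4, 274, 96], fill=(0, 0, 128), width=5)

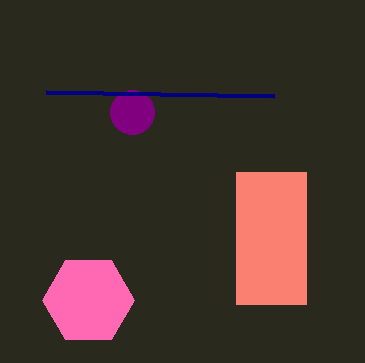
cx_1 = 132; cy_1 = 112; r_1 = 22; cx_2 = 88; cy_2 = 300; r_2 = 46; x0_3 = 236; y0_3 = 172; x1_3 = 306; y1_3 = 304; x0_4 = 46; y0_4 = 92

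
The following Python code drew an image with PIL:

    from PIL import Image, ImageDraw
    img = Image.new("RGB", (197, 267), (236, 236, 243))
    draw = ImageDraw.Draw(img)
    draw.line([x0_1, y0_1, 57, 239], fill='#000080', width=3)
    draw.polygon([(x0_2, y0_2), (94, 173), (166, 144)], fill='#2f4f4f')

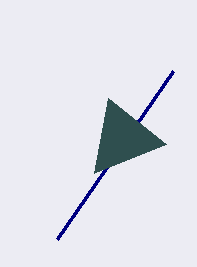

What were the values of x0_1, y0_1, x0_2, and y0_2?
x0_1 = 173; y0_1 = 71; x0_2 = 108; y0_2 = 98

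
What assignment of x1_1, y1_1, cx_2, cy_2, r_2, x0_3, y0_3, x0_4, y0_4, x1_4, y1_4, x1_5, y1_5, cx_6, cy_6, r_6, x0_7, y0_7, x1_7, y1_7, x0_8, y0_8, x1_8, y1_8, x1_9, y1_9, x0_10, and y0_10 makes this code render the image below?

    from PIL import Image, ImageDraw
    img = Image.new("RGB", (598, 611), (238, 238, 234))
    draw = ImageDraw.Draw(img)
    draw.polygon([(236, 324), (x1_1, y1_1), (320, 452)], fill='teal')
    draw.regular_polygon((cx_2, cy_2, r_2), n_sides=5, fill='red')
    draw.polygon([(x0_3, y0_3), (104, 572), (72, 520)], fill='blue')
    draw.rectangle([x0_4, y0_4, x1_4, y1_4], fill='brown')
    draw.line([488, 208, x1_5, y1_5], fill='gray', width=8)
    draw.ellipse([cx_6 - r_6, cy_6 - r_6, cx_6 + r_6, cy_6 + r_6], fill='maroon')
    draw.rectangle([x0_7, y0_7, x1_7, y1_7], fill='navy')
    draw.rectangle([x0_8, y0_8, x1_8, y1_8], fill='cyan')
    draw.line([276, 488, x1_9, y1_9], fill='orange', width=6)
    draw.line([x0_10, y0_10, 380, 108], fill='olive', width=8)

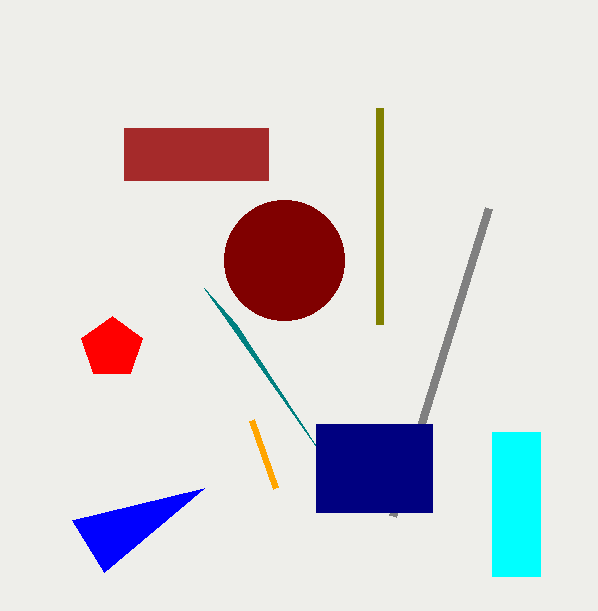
x1_1 = 204
y1_1 = 288
cx_2 = 112
cy_2 = 348
r_2 = 32
x0_3 = 204
y0_3 = 488
x0_4 = 124
y0_4 = 128
x1_4 = 268
y1_4 = 180
x1_5 = 392
y1_5 = 516
cx_6 = 284
cy_6 = 260
r_6 = 60
x0_7 = 316
y0_7 = 424
x1_7 = 432
y1_7 = 512
x0_8 = 492
y0_8 = 432
x1_8 = 540
y1_8 = 576
x1_9 = 252
y1_9 = 420
x0_10 = 380
y0_10 = 324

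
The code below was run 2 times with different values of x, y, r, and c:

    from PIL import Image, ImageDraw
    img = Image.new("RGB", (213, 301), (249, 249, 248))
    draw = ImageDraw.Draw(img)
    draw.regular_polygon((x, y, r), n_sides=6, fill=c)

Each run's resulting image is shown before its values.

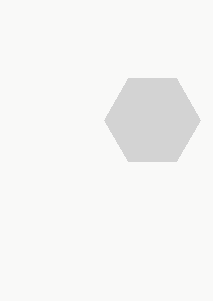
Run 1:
x = 152, y = 120, r = 48, c = 'lightgray'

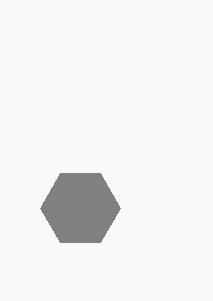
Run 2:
x = 80
y = 208
r = 40
c = 'gray'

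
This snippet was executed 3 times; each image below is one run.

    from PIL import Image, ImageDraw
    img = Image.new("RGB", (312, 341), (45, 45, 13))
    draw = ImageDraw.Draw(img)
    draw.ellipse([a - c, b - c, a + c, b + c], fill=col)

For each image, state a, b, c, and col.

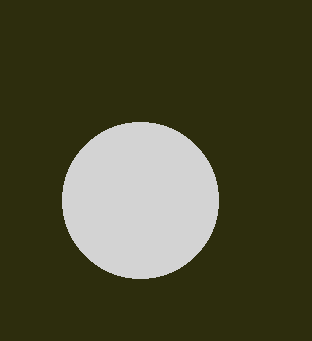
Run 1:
a = 140; b = 200; c = 78; col = 'lightgray'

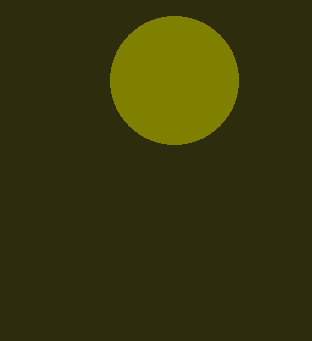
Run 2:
a = 174
b = 80
c = 64
col = 'olive'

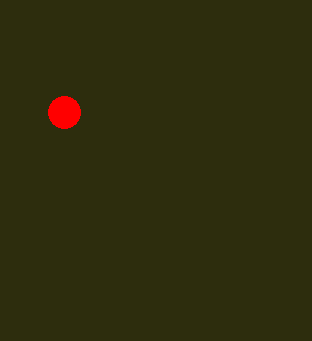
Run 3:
a = 64, b = 112, c = 16, col = 'red'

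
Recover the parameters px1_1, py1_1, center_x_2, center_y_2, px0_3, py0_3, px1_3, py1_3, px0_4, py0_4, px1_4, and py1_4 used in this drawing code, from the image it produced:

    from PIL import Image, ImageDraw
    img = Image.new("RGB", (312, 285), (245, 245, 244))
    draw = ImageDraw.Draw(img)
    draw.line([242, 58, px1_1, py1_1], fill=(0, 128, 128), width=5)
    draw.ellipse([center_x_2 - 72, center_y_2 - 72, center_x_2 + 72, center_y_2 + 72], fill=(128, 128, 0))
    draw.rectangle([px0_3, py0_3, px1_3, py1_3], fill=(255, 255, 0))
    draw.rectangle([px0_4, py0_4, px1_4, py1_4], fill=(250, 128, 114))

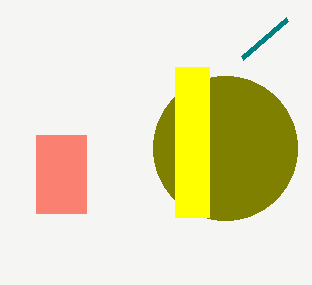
px1_1 = 287, py1_1 = 19, center_x_2 = 225, center_y_2 = 148, px0_3 = 175, py0_3 = 67, px1_3 = 209, py1_3 = 217, px0_4 = 36, py0_4 = 135, px1_4 = 86, py1_4 = 213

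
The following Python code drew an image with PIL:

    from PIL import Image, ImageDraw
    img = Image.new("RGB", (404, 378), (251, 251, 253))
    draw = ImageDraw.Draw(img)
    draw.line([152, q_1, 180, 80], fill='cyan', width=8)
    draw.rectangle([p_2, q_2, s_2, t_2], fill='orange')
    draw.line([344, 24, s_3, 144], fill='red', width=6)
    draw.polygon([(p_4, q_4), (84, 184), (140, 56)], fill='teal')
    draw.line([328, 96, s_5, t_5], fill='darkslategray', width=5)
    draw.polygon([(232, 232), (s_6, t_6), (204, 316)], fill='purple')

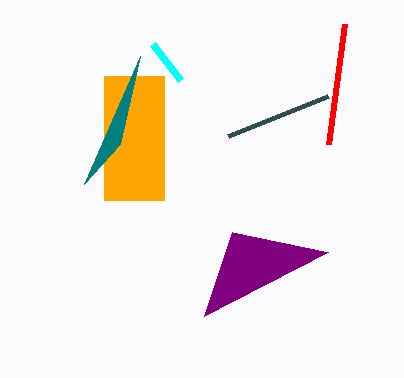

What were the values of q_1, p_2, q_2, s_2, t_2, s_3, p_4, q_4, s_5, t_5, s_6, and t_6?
q_1 = 44, p_2 = 104, q_2 = 76, s_2 = 164, t_2 = 200, s_3 = 328, p_4 = 120, q_4 = 144, s_5 = 228, t_5 = 136, s_6 = 328, t_6 = 252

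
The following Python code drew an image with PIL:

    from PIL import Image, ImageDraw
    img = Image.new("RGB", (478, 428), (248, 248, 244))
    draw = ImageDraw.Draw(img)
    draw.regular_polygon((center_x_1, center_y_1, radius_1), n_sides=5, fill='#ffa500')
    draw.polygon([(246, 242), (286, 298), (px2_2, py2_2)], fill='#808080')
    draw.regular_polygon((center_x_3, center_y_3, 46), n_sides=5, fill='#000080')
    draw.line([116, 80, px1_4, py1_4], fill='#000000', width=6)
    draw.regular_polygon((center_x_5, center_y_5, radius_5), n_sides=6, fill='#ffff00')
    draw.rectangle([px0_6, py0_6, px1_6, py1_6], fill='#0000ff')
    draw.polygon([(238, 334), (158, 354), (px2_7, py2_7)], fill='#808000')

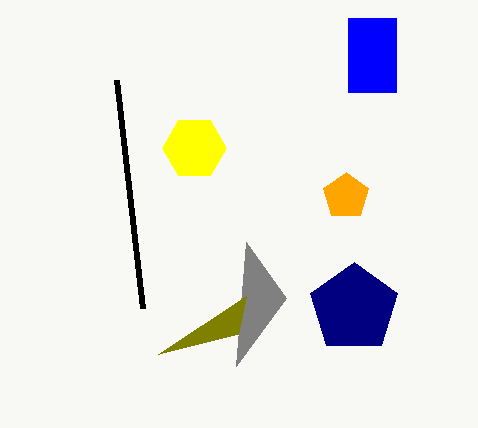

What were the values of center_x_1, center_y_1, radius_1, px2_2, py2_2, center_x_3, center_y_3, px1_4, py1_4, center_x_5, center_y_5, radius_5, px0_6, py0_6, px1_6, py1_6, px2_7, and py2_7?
center_x_1 = 346
center_y_1 = 196
radius_1 = 24
px2_2 = 236
py2_2 = 366
center_x_3 = 354
center_y_3 = 308
px1_4 = 142
py1_4 = 308
center_x_5 = 194
center_y_5 = 148
radius_5 = 32
px0_6 = 348
py0_6 = 18
px1_6 = 396
py1_6 = 92
px2_7 = 246
py2_7 = 296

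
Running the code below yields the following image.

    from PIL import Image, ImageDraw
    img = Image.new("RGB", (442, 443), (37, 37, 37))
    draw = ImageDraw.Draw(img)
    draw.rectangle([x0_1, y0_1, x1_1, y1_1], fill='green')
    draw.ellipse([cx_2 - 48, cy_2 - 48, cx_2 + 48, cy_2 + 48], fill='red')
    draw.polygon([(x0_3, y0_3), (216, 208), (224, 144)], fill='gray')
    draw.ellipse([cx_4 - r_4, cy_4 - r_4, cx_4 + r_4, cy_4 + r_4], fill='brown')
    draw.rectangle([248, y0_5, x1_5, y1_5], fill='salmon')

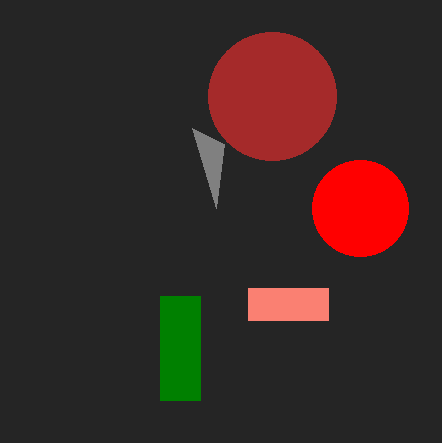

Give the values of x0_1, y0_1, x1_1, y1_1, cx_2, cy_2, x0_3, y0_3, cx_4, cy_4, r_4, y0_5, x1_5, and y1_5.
x0_1 = 160; y0_1 = 296; x1_1 = 200; y1_1 = 400; cx_2 = 360; cy_2 = 208; x0_3 = 192; y0_3 = 128; cx_4 = 272; cy_4 = 96; r_4 = 64; y0_5 = 288; x1_5 = 328; y1_5 = 320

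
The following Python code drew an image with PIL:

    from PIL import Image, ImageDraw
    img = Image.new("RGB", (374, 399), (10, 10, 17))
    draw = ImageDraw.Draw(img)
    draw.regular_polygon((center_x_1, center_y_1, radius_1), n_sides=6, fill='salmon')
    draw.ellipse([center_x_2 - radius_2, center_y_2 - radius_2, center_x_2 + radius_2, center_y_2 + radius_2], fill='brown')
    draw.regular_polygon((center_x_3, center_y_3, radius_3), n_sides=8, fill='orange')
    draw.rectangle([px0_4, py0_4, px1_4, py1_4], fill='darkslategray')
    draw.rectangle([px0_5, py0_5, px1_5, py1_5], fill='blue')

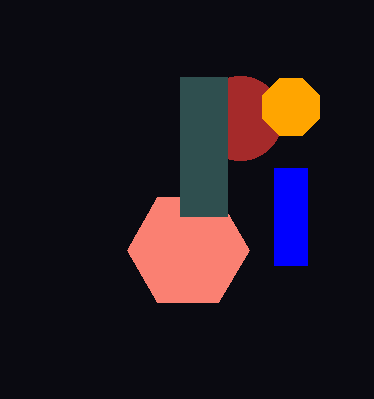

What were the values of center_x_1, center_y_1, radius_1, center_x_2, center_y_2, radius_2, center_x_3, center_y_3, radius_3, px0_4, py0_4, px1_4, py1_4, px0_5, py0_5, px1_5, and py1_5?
center_x_1 = 188; center_y_1 = 250; radius_1 = 61; center_x_2 = 240; center_y_2 = 118; radius_2 = 42; center_x_3 = 291; center_y_3 = 107; radius_3 = 31; px0_4 = 180; py0_4 = 77; px1_4 = 227; py1_4 = 216; px0_5 = 274; py0_5 = 168; px1_5 = 307; py1_5 = 265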